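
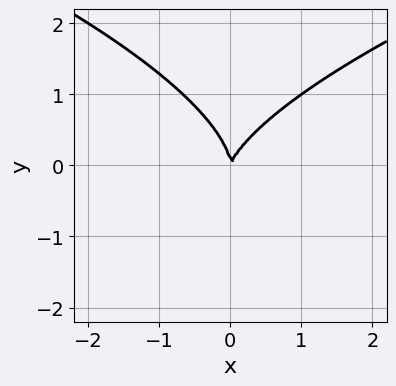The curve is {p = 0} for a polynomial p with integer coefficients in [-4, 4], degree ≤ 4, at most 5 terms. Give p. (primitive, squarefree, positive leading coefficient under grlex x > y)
1. deg p = 3. No degree-2 curve has this shape.
2. Observable constraints: it crosses the y-axis at the gridline y = 0; it meets the x-axis at x = 0 (among the integer gridlines).
3. Solving for integer coefficients yields p as stated.

2*y^3 - 3*x^2 + x*y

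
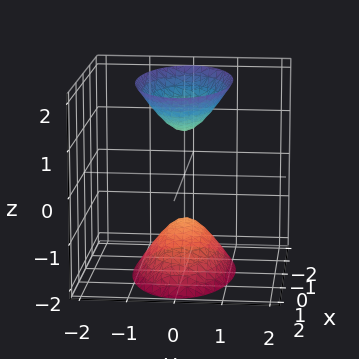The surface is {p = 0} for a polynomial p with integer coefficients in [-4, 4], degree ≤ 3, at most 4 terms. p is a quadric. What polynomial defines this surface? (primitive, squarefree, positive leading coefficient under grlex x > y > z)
x^2 + 3*y^2 - z^2 + 1

The picture has 2 separate pieces.
Degree: two sheets facing apart; a quadric, so deg p = 2.
Symmetries: the x ↦ −x reflection is a symmetry, so x appears only in even powers; the y ↦ −y reflection is a symmetry, so y appears only in even powers; the z ↦ −z reflection is a symmetry, so z appears only in even powers.
Observable constraints: no x-intercept at any integer in the box; among the integer gridlines, it crosses the z-axis at z ∈ {-1, 1}; the surface avoids every integer y-axis point in the box.
Fitting integer coefficients to these (and the overall shape) gives p.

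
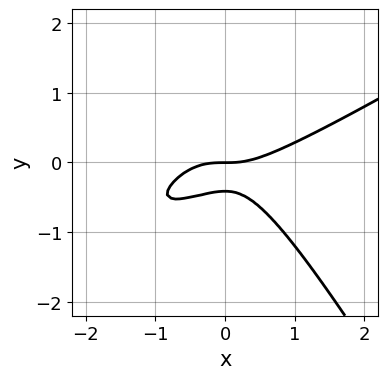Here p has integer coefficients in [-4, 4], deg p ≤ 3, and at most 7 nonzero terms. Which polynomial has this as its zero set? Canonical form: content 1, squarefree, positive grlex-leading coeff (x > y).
x^3 - 2*x^2*y + y^3 - 2*y^2 - y

First, deg p = 3. No degree-2 curve has this shape.
Next, checking where it meets the axes: it meets the y-axis at y = 0 (among the integer gridlines); it meets the x-axis at x = 0 (among the integer gridlines).
Finally, the integer polynomial consistent with all of this is the stated p.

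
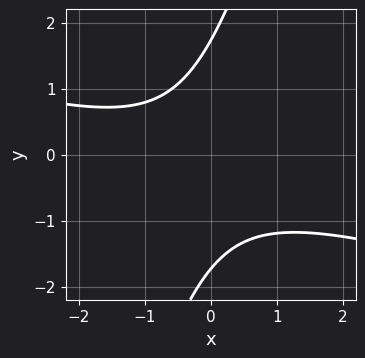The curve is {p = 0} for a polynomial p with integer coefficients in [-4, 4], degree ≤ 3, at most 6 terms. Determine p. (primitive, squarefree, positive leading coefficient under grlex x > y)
x^2 + 3*x*y - y^2 + x + 3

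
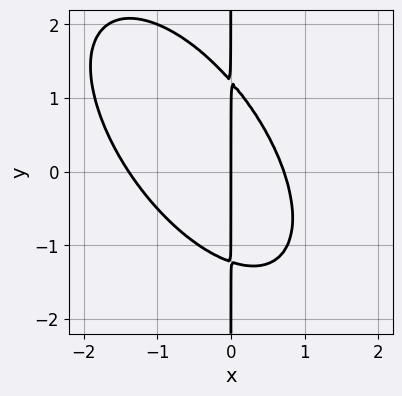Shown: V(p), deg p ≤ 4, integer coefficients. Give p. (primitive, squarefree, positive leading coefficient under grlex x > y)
3*x^3 + 3*x^2*y + 2*x*y^2 + 2*x^2 - 3*x

First, degree: a generic line meets the curve in up to 3 points, so deg p = 3.
Then, checking where it meets the axes: every point of the y-axis in the box is on the curve; it meets the x-axis at x = 0 (among the integer gridlines).
Finally, fitting integer coefficients to these (and the overall shape) gives p.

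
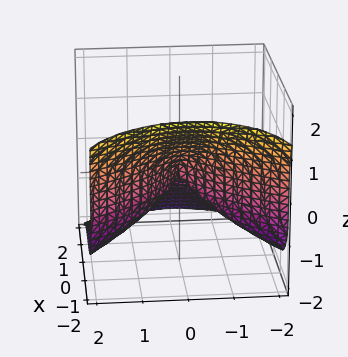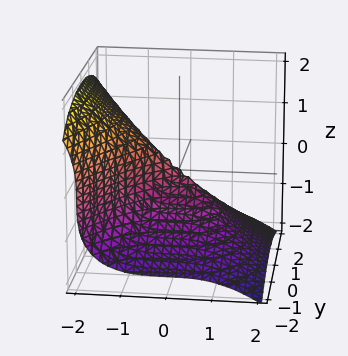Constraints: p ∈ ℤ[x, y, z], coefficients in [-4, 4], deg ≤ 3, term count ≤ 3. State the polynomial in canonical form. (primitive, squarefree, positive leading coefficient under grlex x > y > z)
(a) Degree: a generic line meets the surface in up to 3 points, so deg p = 3.
(b) From the visible intercepts: it crosses the y-axis at the gridline y = 0; it crosses the x-axis at the gridline x = 0; it meets the z-axis at z = 0 (among the integer gridlines).
(c) Matching integer coefficients to the picture gives p.

2*x^3 + 3*z^3 + 3*y^2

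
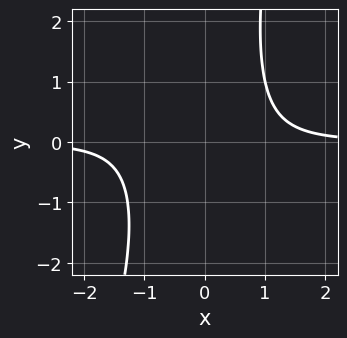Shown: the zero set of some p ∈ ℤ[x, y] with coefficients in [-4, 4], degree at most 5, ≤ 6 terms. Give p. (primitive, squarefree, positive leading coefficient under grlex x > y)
First, deg p = 4. No degree-3 curve has this shape.
Next, checking where it meets the axes: the curve avoids every integer x-axis point in the box; it misses every integer gridline on the y-axis.
Finally, solving for integer coefficients yields p as stated.

3*x^3*y - x^2*y^2 + x^2*y - 3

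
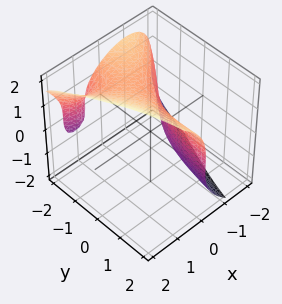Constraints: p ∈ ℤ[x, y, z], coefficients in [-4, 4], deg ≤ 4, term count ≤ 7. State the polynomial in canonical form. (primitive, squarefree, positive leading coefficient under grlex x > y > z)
First, the degree is 3 — the shape is more complex than any degree-2 surface.
Next, observable constraints: the surface avoids every integer y-axis point in the box.
Finally, putting this together gives p.

x^3 - z^3 + 3*x*y + 3*x + 2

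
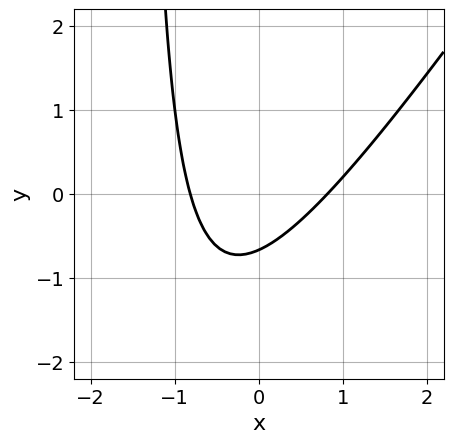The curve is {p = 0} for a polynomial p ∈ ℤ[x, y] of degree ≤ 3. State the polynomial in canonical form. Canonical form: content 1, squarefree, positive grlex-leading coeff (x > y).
1. Degree: no degree-1 curve has this shape, so deg p = 2.
2. The integer polynomial consistent with all of this is the stated p.

3*x^2 - 2*x*y - 3*y - 2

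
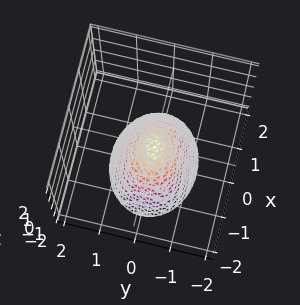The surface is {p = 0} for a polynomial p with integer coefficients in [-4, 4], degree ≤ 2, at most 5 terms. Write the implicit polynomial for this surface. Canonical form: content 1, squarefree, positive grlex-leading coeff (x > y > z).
(a) The degree is 2 — a paraboloid; a quadric.
(b) Symmetries: mirror symmetry y ↦ −y ⇒ only even powers of y; it's symmetric under x → −x, forcing even powers of x.
(c) From the axis intercepts and sections: it crosses the y-axis at the gridline y = 0; it meets the z-axis at z = 0 (among the integer gridlines); one x-axis crossing is at x = 0.
(d) Matching integer coefficients to the picture gives p.

2*x^2 + 3*y^2 + 2*z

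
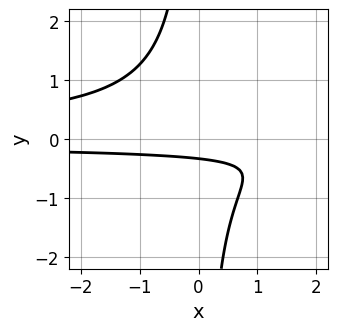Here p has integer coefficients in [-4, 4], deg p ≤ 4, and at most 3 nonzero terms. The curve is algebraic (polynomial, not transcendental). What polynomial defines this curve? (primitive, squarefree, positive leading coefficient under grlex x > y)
(a) Degree: no degree-2 curve has this shape, so deg p = 3.
(b) From the visible intercepts: it misses every integer gridline on the x-axis.
(c) Assembling these constraints gives the stated polynomial.

3*x*y^2 + 3*y + 1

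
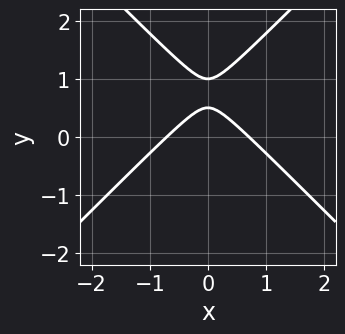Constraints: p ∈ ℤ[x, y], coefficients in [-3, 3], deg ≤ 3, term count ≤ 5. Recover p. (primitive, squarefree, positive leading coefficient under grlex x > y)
2*x^2 - 2*y^2 + 3*y - 1

1. deg p = 2. No degree-1 curve has this shape.
2. Symmetries: it's symmetric under x → −x, forcing even powers of x.
3. Observable constraints: one y-axis crossing is at y = 1.
4. Together with the visible shape, these determine p as stated.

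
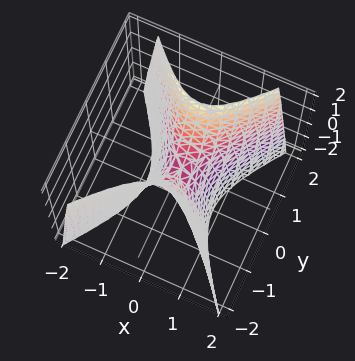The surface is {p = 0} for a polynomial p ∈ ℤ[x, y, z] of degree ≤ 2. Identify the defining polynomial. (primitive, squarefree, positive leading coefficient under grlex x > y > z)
First, deg p = 2. A saddle surface; a quadric.
Next, symmetries: the x ↦ −x reflection is a symmetry, so x appears only in even powers; mirror symmetry y ↦ −y ⇒ only even powers of y.
Next, observable constraints: it crosses the x-axis at the gridline x = 0; one y-axis crossing is at y = 0.
Finally, solving for integer coefficients yields p as stated.

3*x^2 - 2*y^2 + z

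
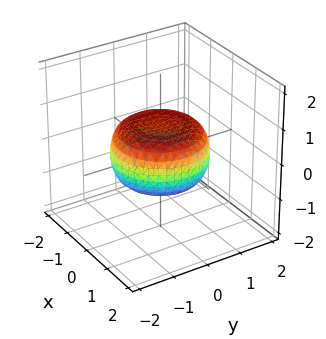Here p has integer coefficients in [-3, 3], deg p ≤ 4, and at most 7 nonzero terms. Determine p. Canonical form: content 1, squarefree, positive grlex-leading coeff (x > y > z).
1. The degree is 4 — no degree-3 surface has this shape.
2. Symmetry: the surface is invariant under rotation about z: p = q(x² + y², z).
3. Checking where it meets the axes: a circular section at z = 0 has radius between 1 and 2.
4. Assembling these constraints gives the stated polynomial.

x^4 + 2*x^2*y^2 + y^4 - x^2 - y^2 + 2*z^2 - 1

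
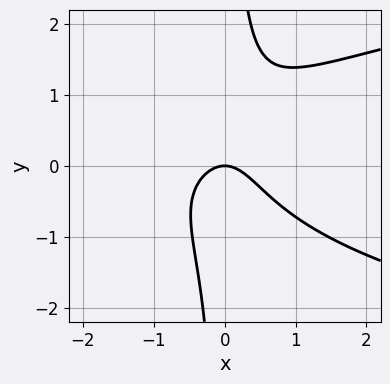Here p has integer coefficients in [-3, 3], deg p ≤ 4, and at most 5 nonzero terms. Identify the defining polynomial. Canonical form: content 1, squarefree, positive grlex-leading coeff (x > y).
3*x*y^2 - 3*x^2 - 2*y

deg p = 3. A generic line meets the curve in up to 3 points.
Checking where it meets the axes: it meets the x-axis at x = 0 (among the integer gridlines); it crosses the y-axis at the gridline y = 0.
Assembling these constraints gives the stated polynomial.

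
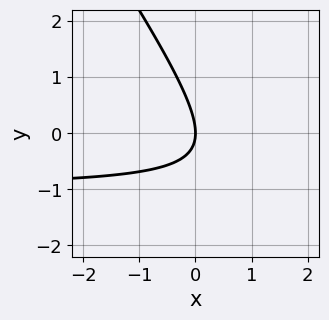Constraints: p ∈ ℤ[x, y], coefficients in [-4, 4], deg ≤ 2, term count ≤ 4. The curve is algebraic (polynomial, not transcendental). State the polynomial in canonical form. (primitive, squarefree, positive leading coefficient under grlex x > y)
3*x*y + 2*y^2 + 3*x

First, the degree is 2 — the shape is more complex than any degree-1 curve.
Then, reading off the gridlines: it meets the x-axis at x = 0 (among the integer gridlines); it meets the y-axis at y = 0 (among the integer gridlines).
Finally, matching integer coefficients to the picture gives p.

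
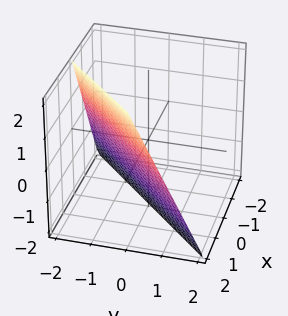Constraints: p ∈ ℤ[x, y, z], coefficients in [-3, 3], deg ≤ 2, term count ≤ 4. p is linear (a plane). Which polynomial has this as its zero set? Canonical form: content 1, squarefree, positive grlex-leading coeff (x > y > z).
2*x - 2*y - z - 2

1. deg p = 1. The surface is flat (a plane).
2. Against the integer gridlines: it meets the y-axis at y = -1 (among the integer gridlines); it meets the x-axis at x = 1 (among the integer gridlines); one z-axis crossing is at z = -2.
3. Together with the visible shape, these determine p as stated.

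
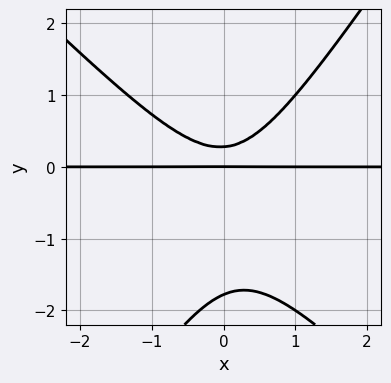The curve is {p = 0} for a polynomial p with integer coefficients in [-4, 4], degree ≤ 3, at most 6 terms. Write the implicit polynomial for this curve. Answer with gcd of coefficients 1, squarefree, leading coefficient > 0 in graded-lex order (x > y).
3*x^2*y + x*y^2 - 2*y^3 - 3*y^2 + y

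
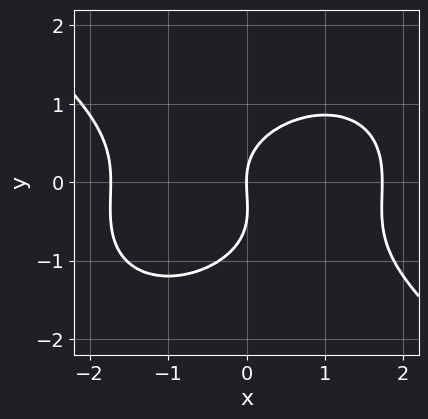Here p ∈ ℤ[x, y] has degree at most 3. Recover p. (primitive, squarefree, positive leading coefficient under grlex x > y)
First, deg p = 3. The shape is more complex than any degree-2 curve.
Then, against the integer gridlines: one y-axis crossing is at y = 0; it crosses the x-axis at the gridline x = 0.
Finally, solving for integer coefficients yields p as stated.

x^3 + 2*y^3 + y^2 - 3*x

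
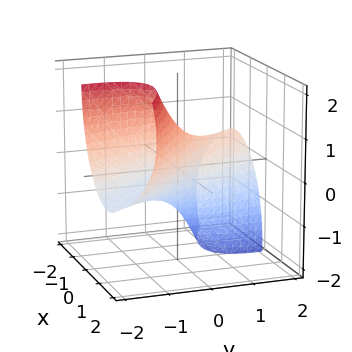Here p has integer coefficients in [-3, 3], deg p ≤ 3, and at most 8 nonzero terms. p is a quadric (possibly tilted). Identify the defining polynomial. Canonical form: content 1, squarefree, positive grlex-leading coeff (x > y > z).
2*x^2 + 3*x*y + y^2 + 2*y*z + z^2 - 1

The degree is 2 — a generic line meets the surface in up to 2 points.
From the visible intercepts: among the integer gridlines, it crosses the z-axis at z ∈ {-1, 1}; among the integer gridlines, it crosses the y-axis at y ∈ {-1, 1}.
The integer polynomial consistent with all of this is the stated p.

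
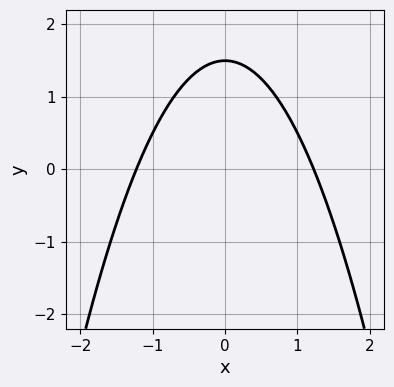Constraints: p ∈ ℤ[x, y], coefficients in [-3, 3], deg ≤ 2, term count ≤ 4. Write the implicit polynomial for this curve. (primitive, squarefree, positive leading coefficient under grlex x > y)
(a) Degree: a generic line meets the curve in up to 2 points, so deg p = 2.
(b) Symmetries: it's symmetric under x → −x, forcing even powers of x.
(c) The integer polynomial consistent with all of this is the stated p.

2*x^2 + 2*y - 3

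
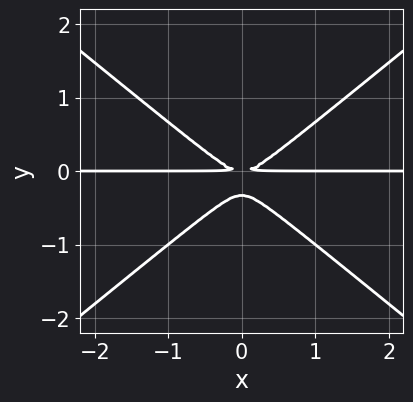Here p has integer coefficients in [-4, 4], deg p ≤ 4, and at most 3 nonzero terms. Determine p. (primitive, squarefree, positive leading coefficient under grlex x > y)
First, deg p = 3. No degree-2 curve has this shape.
Then, symmetries: it's symmetric under x → −x, forcing even powers of x.
Then, reading off the gridlines: the visible x-axis segment lies entirely on the curve.
Finally, putting this together gives p.

2*x^2*y - 3*y^3 - y^2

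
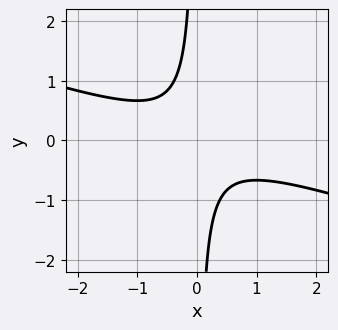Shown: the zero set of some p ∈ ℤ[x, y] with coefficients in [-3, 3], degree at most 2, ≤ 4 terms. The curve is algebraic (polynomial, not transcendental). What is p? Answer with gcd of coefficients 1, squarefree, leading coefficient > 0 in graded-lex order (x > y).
(a) Degree: a generic line meets the curve in up to 2 points, so deg p = 2.
(b) Checking where it meets the axes: no x-intercept at any integer in the box; the curve avoids every integer y-axis point in the box.
(c) Solving for integer coefficients yields p as stated.

x^2 + 3*x*y + 1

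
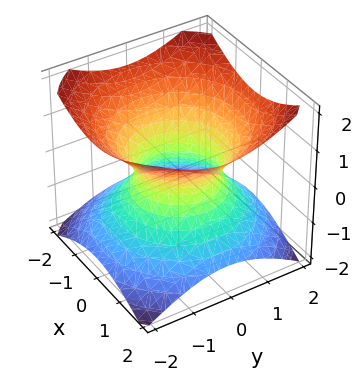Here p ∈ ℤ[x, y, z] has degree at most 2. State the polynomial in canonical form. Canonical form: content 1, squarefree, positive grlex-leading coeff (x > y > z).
1. Degree: one connected sheet with a waist; a quadric, so deg p = 2.
2. Symmetries: mirror symmetry z ↦ −z ⇒ only even powers of z; the surface is invariant under rotation about z: p = q(x² + y², z).
3. Reading off the gridlines: the y-axis gridline crossings are at y ∈ {-1, 1}; no z-intercept at any integer in the box; a circular section at z = -1 has radius between 1 and 2.
4. Putting this together gives p. Check: (-1, 0, 0) on the x-axis lies on the surface, and p(-1, 0, 0) = 0. ✓

2*x^2 + 2*y^2 - 3*z^2 - 2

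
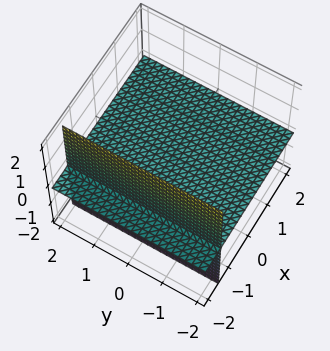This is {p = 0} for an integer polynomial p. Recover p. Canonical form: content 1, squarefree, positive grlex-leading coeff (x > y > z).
2*x*z + 3*z

(a) I count 2 distinct pieces. Treating them together as one polynomial.
(b) Degree: no degree-1 surface has this shape, so deg p = 2.
(c) Against the integer gridlines: the visible y-axis segment lies entirely on the surface; it crosses the z-axis at the gridline z = 0.
(d) Putting this together gives p. Check: (-1, 0, 0) on the x-axis lies on the surface, and p(-1, 0, 0) = 0. ✓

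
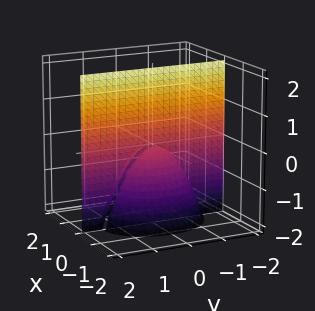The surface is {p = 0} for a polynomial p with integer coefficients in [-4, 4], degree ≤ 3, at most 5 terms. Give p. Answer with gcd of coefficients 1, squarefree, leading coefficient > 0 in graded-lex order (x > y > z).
1. The picture has 2 separate pieces.
2. deg p = 3.
3. From the visible intercepts: every point of the z-axis in the box is on the surface; it meets the x-axis at x = 0 (among the integer gridlines); every point of the y-axis in the box is on the surface.
4. Matching integer coefficients to the picture gives p.

3*x^3 + 2*x*y^2 + 2*x*z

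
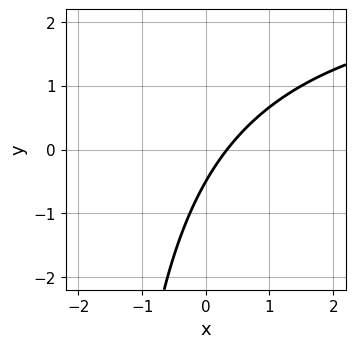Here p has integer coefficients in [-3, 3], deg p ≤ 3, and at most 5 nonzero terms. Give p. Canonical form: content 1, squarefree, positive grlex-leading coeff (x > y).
deg p = 2. The shape is more complex than any degree-1 curve.
The integer polynomial consistent with all of this is the stated p.

x*y - 3*x + 2*y + 1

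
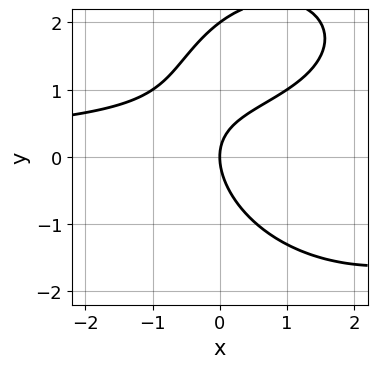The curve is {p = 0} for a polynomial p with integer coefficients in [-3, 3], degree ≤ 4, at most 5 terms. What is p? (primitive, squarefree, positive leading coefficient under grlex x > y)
First, the degree is 3 — no degree-2 curve has this shape.
Then, from the visible intercepts: one x-axis crossing is at x = 0; among the integer gridlines, it crosses the y-axis at y ∈ {0, 2}.
Finally, together with the visible shape, these determine p as stated.

x^2*y + y^3 - 3*x*y - 2*y^2 + 3*x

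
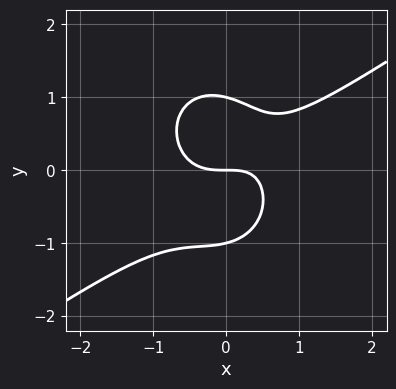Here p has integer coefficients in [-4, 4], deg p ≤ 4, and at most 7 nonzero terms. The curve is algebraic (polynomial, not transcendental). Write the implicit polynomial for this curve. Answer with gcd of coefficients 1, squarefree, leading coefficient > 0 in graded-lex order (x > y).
(a) deg p = 3. A generic line meets the curve in up to 3 points.
(b) From the axis intercepts and sections: the y-axis gridline crossings are at y ∈ {-1, 0, 1}; it meets the x-axis at x = 0 (among the integer gridlines).
(c) The integer polynomial consistent with all of this is the stated p.

2*x^3 - 2*x^2*y - 2*y^3 - x*y + 2*y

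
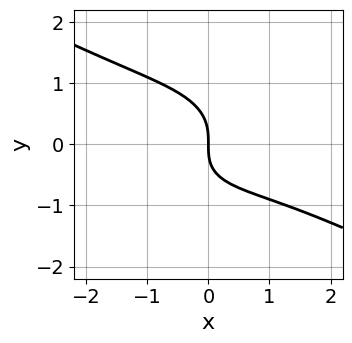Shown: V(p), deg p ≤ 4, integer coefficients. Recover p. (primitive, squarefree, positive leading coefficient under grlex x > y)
x^3 + x^2*y + 3*y^3 + x*y + 3*x

First, the degree is 3 — no degree-2 curve has this shape.
Then, from the visible intercepts: it meets the x-axis at x = 0 (among the integer gridlines); one y-axis crossing is at y = 0.
Finally, the integer polynomial consistent with all of this is the stated p.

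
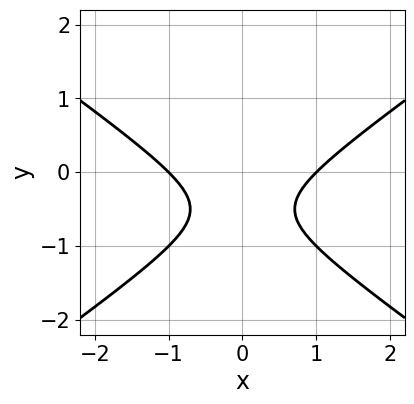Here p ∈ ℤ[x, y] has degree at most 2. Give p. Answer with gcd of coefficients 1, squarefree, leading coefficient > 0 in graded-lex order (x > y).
(a) Degree: no degree-1 curve has this shape, so deg p = 2.
(b) Symmetries: the x ↦ −x reflection is a symmetry, so x appears only in even powers.
(c) Against the integer gridlines: the x-axis gridline crossings are at x ∈ {-1, 1}; it misses every integer gridline on the y-axis.
(d) Matching integer coefficients to the picture gives p.

x^2 - 2*y^2 - 2*y - 1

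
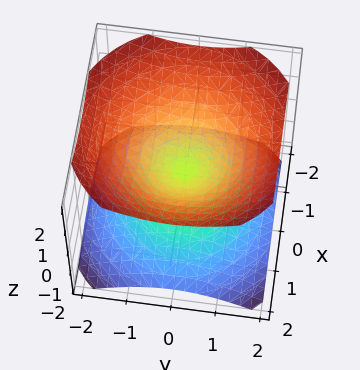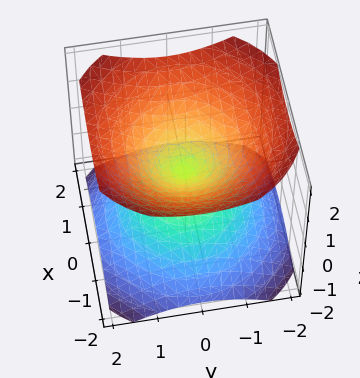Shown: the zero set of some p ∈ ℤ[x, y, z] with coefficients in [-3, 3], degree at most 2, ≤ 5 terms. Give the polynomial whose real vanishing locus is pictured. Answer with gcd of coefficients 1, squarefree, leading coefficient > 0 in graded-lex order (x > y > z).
2*x^2 + 2*y^2 - 3*z^2

(a) There are 2 components. Treating them together as one polynomial.
(b) Degree: a double cone through the origin; a quadric, so deg p = 2.
(c) Symmetries: the z ↦ −z reflection is a symmetry, so z appears only in even powers; the surface is invariant under rotation about z: p = q(x² + y², z).
(d) From the visible intercepts: it meets the x-axis at x = 0 (among the integer gridlines); a circular section at z = 1 has radius between 1 and 2; it crosses the z-axis at the gridline z = 0; it meets the y-axis at y = 0 (among the integer gridlines).
(e) Putting this together gives p.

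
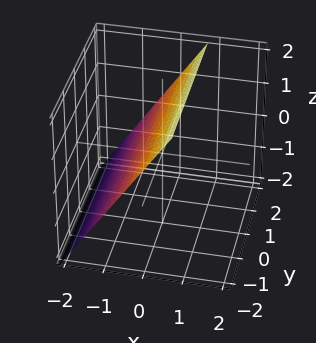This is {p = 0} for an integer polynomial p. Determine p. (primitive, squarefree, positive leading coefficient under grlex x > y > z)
3*x - 2*z + 2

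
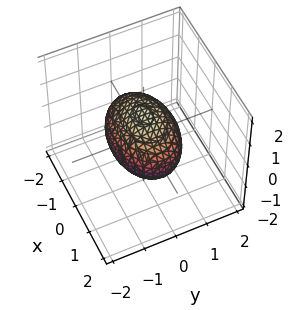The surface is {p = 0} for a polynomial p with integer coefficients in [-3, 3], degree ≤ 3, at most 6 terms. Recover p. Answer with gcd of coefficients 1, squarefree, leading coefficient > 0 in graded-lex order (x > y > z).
(a) The degree is 2 — a closed, bounded, convex surface; a quadric.
(b) Symmetries: it's symmetric under x → −x, forcing even powers of x; the z ↦ −z reflection is a symmetry, so z appears only in even powers; it's symmetric under y → −y, forcing even powers of y.
(c) Against the integer gridlines: the y-axis gridline crossings are at y ∈ {-1, 1}; among the integer gridlines, it crosses the z-axis at z ∈ {-1, 1}.
(d) Putting this together gives p.

x^2 + 2*y^2 + 2*z^2 - 2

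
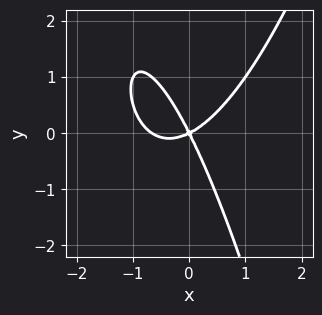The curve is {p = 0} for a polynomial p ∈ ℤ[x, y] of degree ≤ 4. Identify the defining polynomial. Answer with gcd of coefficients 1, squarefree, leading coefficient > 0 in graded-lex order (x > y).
1. deg p = 3.
2. Checking where it meets the axes: it crosses the x-axis at the gridline x = 0; it crosses the y-axis at the gridline y = 0.
3. Matching integer coefficients to the picture gives p.

3*x^3 + 2*x^2 - 3*x*y - 2*y^2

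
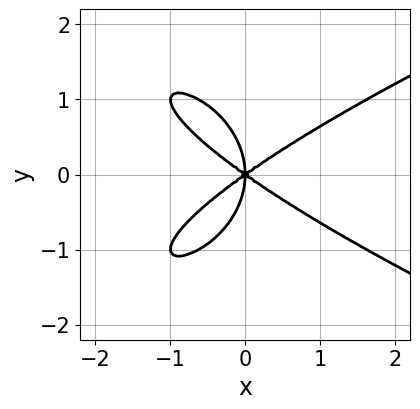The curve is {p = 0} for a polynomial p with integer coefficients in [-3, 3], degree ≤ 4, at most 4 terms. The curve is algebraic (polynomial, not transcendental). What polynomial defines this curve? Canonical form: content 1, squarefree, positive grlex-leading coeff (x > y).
y^4 - x^3 + 2*x*y^2

First, degree: a generic line meets the curve in up to 4 points, so deg p = 4.
Next, symmetries: it's symmetric under y → −y, forcing even powers of y.
Then, from the visible intercepts: it meets the y-axis at y = 0 (among the integer gridlines); one x-axis crossing is at x = 0.
Finally, solving for integer coefficients yields p as stated.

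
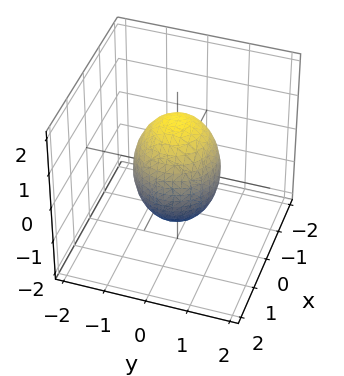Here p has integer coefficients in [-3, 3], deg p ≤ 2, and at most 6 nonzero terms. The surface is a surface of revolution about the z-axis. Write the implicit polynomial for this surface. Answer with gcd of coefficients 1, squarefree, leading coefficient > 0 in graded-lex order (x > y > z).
Degree: no degree-1 surface has this shape, so deg p = 2.
Symmetries: rotational symmetry about the z-axis ⇒ p depends on x, y only through x² + y².
From the visible intercepts: the y-axis gridline crossings are at y ∈ {-1, 1}; a circular section at z = 1 has radius between 0 and 1.
Together with the visible shape, these determine p as stated. Check: (1, 0, 0) on the x-axis lies on the surface, and p(1, 0, 0) = 0. ✓

2*x^2 + 2*y^2 + z^2 - 2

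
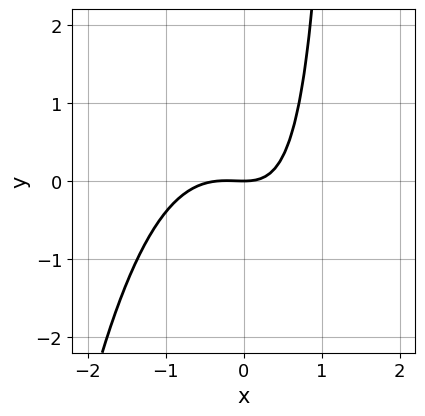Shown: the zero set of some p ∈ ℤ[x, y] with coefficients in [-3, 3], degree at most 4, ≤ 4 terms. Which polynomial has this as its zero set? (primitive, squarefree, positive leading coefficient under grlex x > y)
(a) deg p = 3. A generic line meets the curve in up to 3 points.
(b) Reading off the gridlines: it crosses the x-axis at the gridline x = 0; it crosses the y-axis at the gridline y = 0.
(c) Assembling these constraints gives the stated polynomial.

3*x^3 + x^2 + 2*x*y - 3*y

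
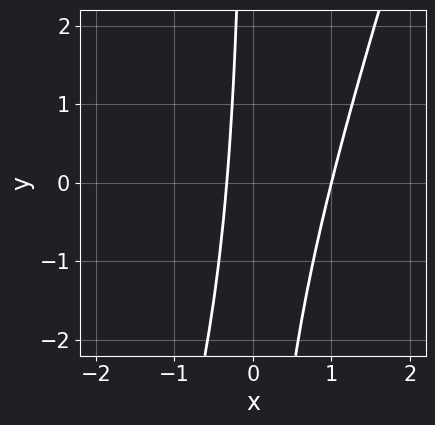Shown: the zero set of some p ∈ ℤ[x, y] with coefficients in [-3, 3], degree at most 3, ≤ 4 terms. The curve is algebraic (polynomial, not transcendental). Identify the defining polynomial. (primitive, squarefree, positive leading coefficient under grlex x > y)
(a) Degree: no degree-1 curve has this shape, so deg p = 2.
(b) Reading off the gridlines: it misses every integer gridline on the y-axis; one x-axis crossing is at x = 1.
(c) These observations pin down the coefficients.

3*x^2 - x*y - 2*x - 1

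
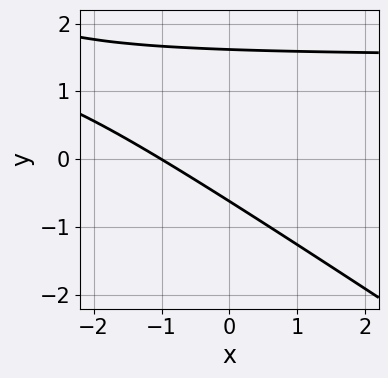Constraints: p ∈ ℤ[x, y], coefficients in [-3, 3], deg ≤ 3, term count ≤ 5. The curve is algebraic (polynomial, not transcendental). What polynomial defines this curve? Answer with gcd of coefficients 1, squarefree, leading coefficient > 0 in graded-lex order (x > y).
2*x*y + 3*y^2 - 3*x - 3*y - 3

1. Degree: the shape is more complex than any degree-1 curve, so deg p = 2.
2. Against the integer gridlines: it meets the x-axis at x = -1 (among the integer gridlines).
3. Solving for integer coefficients yields p as stated.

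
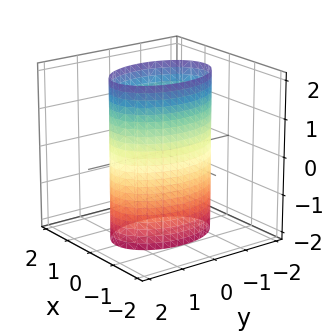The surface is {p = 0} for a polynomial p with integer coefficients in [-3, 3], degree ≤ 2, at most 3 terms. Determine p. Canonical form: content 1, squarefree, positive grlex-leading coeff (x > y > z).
2*x^2 + y^2 - 2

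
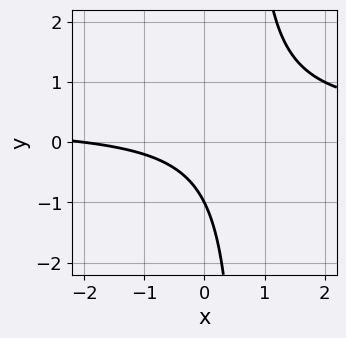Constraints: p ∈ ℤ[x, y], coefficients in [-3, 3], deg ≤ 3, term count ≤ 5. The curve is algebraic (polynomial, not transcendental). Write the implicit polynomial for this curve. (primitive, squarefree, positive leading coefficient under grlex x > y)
3*x*y - x - 2*y - 2

deg p = 2. The shape is more complex than any degree-1 curve.
Reading off the gridlines: it meets the x-axis at x = -2 (among the integer gridlines); it meets the y-axis at y = -1 (among the integer gridlines).
Fitting integer coefficients to these (and the overall shape) gives p.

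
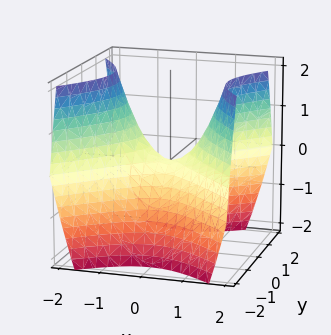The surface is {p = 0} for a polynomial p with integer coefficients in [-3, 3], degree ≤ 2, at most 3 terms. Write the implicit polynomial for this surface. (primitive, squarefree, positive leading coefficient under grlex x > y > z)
x^2 - y^2 - z

(a) The degree is 2 — a saddle surface; a quadric.
(b) Symmetries: the x ↦ −x reflection is a symmetry, so x appears only in even powers; the y ↦ −y reflection is a symmetry, so y appears only in even powers.
(c) From the axis intercepts and sections: it meets the x-axis at x = 0 (among the integer gridlines); one z-axis crossing is at z = 0; it meets the y-axis at y = 0 (among the integer gridlines).
(d) The integer polynomial consistent with all of this is the stated p.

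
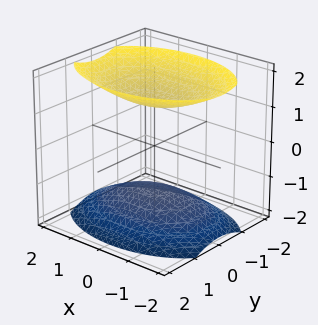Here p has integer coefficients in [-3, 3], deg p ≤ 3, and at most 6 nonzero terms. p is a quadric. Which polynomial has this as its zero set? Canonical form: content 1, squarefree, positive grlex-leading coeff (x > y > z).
First, I count 2 distinct pieces.
Then, deg p = 2.
Next, symmetries: it's symmetric under x → −x, forcing even powers of x; mirror symmetry z ↦ −z ⇒ only even powers of z; mirror symmetry y ↦ −y ⇒ only even powers of y.
Then, observable constraints: it misses every integer gridline on the y-axis; the surface avoids every integer x-axis point in the box.
Finally, fitting integer coefficients to these (and the overall shape) gives p.

x^2 + 2*y^2 - 2*z^2 + 3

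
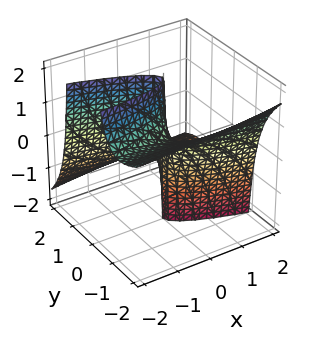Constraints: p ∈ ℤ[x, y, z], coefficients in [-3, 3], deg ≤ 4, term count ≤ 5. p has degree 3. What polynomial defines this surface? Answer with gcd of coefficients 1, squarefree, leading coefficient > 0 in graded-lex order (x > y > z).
1. Degree: no degree-2 surface has this shape, so deg p = 3.
2. Against the integer gridlines: every point of the z-axis in the box is on the surface; it crosses the x-axis at the gridline x = 0; it crosses the y-axis at the gridline y = 0.
3. The integer polynomial consistent with all of this is the stated p.

x*y*z + 2*y^3 + 3*y^2*z + 2*x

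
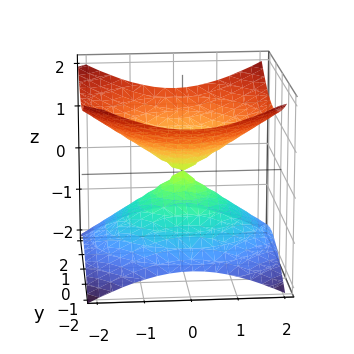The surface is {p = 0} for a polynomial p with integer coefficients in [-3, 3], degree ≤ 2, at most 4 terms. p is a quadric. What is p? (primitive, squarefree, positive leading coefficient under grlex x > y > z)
x^2 + y^2 - 2*z^2

The degree is 2 — a double cone through the origin; a quadric.
Symmetries: mirror symmetry z ↦ −z ⇒ only even powers of z; the surface is invariant under rotation about z: p = q(x² + y², z).
Reading off the gridlines: it meets the y-axis at y = 0 (among the integer gridlines); a circular section at z = 1 has radius between 1 and 2.
These observations pin down the coefficients.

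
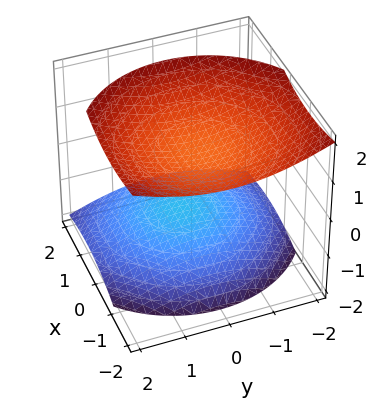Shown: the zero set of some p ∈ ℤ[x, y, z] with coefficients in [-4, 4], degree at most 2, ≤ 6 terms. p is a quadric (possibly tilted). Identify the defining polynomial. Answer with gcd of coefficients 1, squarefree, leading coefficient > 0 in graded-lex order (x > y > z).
First, there are 2 components.
Then, deg p = 2.
Then, observable constraints: the surface avoids every integer x-axis point in the box; the surface avoids every integer y-axis point in the box.
Finally, assembling these constraints gives the stated polynomial.

x^2 + x*z + y^2 - 2*z^2 + 3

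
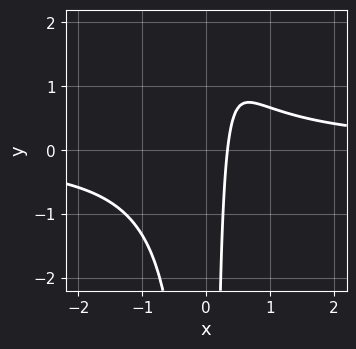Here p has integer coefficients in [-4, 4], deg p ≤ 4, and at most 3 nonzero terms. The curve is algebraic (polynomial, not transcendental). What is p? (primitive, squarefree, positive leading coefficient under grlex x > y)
3*x^2*y - 3*x + 1

(a) deg p = 3. The shape is more complex than any degree-2 curve.
(b) Against the integer gridlines: it misses every integer gridline on the y-axis.
(c) Matching integer coefficients to the picture gives p.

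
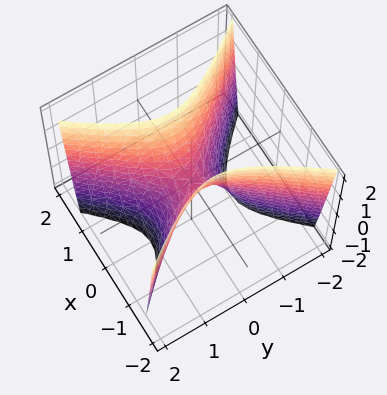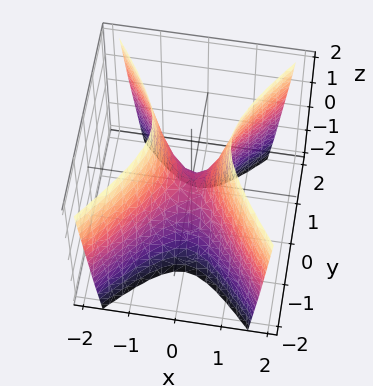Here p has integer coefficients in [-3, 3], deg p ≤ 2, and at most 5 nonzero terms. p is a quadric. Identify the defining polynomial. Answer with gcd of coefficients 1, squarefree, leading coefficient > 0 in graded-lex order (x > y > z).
The degree is 2 — a saddle surface; a quadric.
Symmetries: mirror symmetry x ↦ −x ⇒ only even powers of x; mirror symmetry y ↦ −y ⇒ only even powers of y.
From the visible intercepts: one z-axis crossing is at z = 0; it meets the y-axis at y = 0 (among the integer gridlines); it meets the x-axis at x = 0 (among the integer gridlines).
Matching integer coefficients to the picture gives p.

3*x^2 - 2*y^2 - z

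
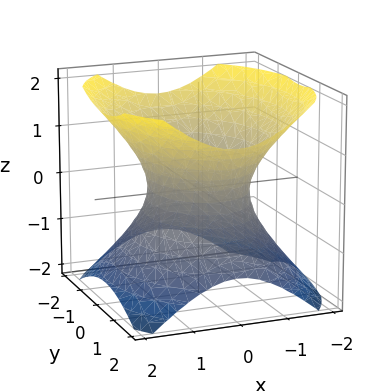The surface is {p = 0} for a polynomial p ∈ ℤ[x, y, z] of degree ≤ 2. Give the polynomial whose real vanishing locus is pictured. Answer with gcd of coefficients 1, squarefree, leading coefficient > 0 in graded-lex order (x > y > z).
3*x^2 + 2*y^2 - 3*z^2 - 3

Degree: an hourglass — one-sheet hyperboloid; a quadric, so deg p = 2.
Symmetries: it's symmetric under x → −x, forcing even powers of x; the z ↦ −z reflection is a symmetry, so z appears only in even powers; mirror symmetry y ↦ −y ⇒ only even powers of y.
Checking where it meets the axes: no z-intercept at any integer in the box; the x-axis gridline crossings are at x ∈ {-1, 1}.
Solving for integer coefficients yields p as stated.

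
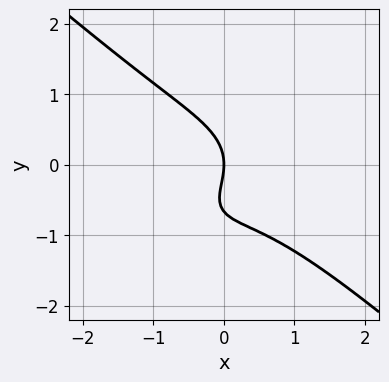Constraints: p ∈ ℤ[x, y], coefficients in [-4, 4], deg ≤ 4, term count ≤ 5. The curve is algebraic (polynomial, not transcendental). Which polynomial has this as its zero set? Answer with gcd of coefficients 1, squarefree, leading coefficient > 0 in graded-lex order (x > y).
2*x^3 + 3*y^3 + 2*x*y + 2*y^2 + 3*x

(a) Degree: the shape is more complex than any degree-2 curve, so deg p = 3.
(b) Observable constraints: it crosses the y-axis at the gridline y = 0; one x-axis crossing is at x = 0.
(c) Solving for integer coefficients yields p as stated.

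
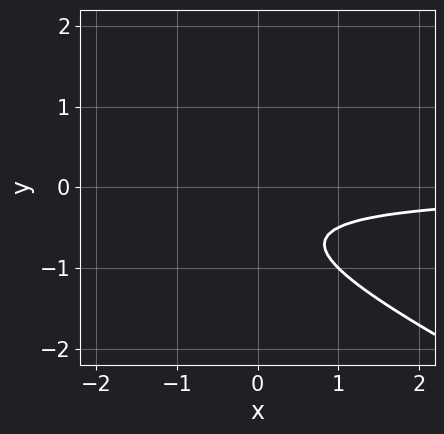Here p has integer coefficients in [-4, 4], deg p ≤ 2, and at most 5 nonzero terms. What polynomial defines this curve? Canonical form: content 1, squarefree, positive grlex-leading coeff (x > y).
x*y + 2*y^2 + 2*y + 1

First, deg p = 2. The shape is more complex than any degree-1 curve.
Then, against the integer gridlines: no x-intercept at any integer in the box; it misses every integer gridline on the y-axis.
Finally, matching integer coefficients to the picture gives p.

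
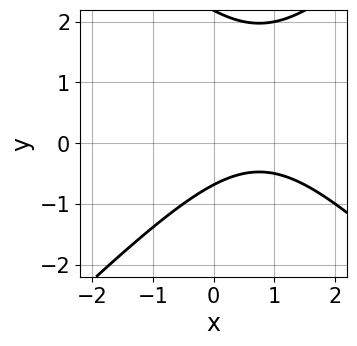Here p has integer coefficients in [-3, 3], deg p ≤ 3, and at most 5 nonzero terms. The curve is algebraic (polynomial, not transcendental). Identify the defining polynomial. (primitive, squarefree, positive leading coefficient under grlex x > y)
2*x^2 - 2*y^2 - 3*x + 3*y + 3

1. Degree: no degree-1 curve has this shape, so deg p = 2.
2. Against the integer gridlines: the curve avoids every integer x-axis point in the box.
3. Together with the visible shape, these determine p as stated.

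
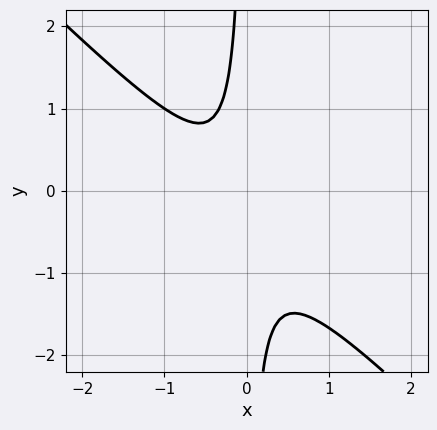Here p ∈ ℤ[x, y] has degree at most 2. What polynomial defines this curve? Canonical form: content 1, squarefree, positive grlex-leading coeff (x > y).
First, degree: the shape is more complex than any degree-1 curve, so deg p = 2.
Then, observable constraints: no y-intercept at any integer in the box; the curve avoids every integer x-axis point in the box.
Finally, together with the visible shape, these determine p as stated.

3*x^2 + 3*x*y + x + 1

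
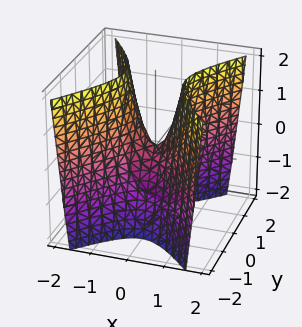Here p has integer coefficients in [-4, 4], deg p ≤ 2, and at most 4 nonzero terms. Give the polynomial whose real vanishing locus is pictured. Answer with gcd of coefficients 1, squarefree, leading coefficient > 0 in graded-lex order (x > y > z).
1. Degree: a saddle surface; a quadric, so deg p = 2.
2. Symmetries: mirror symmetry x ↦ −x ⇒ only even powers of x; the y ↦ −y reflection is a symmetry, so y appears only in even powers.
3. Reading off the gridlines: it meets the z-axis at z = 0 (among the integer gridlines); it meets the y-axis at y = 0 (among the integer gridlines); it meets the x-axis at x = 0 (among the integer gridlines).
4. Assembling these constraints gives the stated polynomial.

3*x^2 - 2*y^2 - z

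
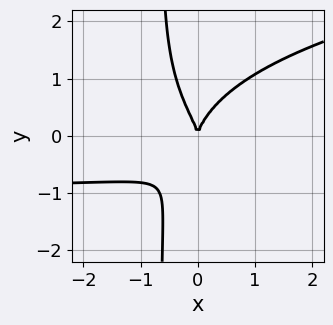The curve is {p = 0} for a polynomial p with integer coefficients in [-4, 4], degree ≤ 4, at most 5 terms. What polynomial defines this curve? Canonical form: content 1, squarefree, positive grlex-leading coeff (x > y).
3*x*y^3 - 3*x^2*y + 2*y^3 - 3*x^2

First, degree: no degree-3 curve has this shape, so deg p = 4.
Then, checking where it meets the axes: it meets the x-axis at x = 0 (among the integer gridlines); it meets the y-axis at y = 0 (among the integer gridlines).
Finally, matching integer coefficients to the picture gives p.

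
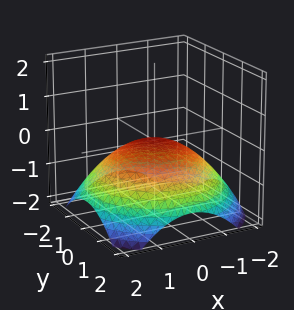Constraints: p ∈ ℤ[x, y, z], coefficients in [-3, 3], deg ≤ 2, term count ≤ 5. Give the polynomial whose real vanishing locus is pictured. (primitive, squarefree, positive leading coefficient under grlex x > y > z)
x^2 + y^2 + 3*z

(a) Degree: a paraboloid; a quadric, so deg p = 2.
(b) Symmetries: every cross-section ⟂ z is a circle, so x, y appear only via x² + y².
(c) From the axis intercepts and sections: it crosses the z-axis at the gridline z = 0; a circular section at z = -1 has radius between 1 and 2; one y-axis crossing is at y = 0.
(d) These observations pin down the coefficients.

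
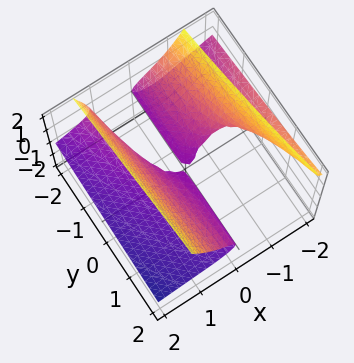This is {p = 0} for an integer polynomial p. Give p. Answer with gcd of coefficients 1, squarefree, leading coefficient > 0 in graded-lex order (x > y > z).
I count 2 distinct pieces. Treating them together as one polynomial.
The degree is 3 — a generic line meets the surface in up to 3 points.
Checking where it meets the axes: it crosses the x-axis at the gridline x = 0; every point of the y-axis in the box is on the surface; one z-axis crossing is at z = 0.
Together with the visible shape, these determine p as stated.

x^3 + 3*x^2*z + x*y - 3*z^2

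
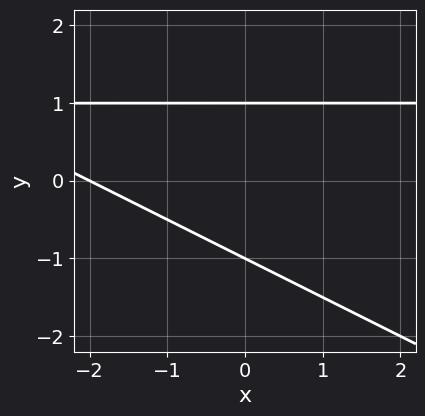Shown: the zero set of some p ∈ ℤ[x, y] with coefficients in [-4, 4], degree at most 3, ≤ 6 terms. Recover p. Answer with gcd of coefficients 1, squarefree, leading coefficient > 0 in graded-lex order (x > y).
First, the degree is 2 — the shape is more complex than any degree-1 curve.
Then, observable constraints: among the integer gridlines, it crosses the y-axis at y ∈ {-1, 1}; one x-axis crossing is at x = -2.
Finally, assembling these constraints gives the stated polynomial.

x*y + 2*y^2 - x - 2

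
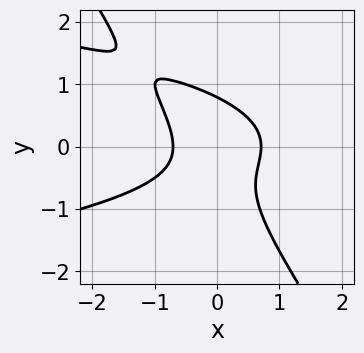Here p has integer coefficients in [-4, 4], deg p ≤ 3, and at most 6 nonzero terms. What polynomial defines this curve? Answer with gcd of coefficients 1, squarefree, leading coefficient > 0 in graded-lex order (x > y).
1. The degree is 3 — a generic line meets the curve in up to 3 points.
2. Putting this together gives p.

3*x*y^2 + 2*y^3 + 2*x^2 - 1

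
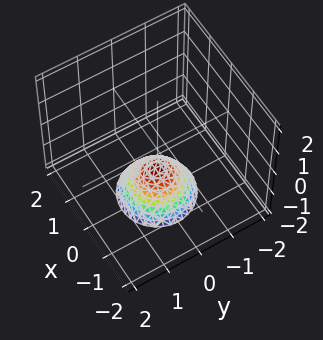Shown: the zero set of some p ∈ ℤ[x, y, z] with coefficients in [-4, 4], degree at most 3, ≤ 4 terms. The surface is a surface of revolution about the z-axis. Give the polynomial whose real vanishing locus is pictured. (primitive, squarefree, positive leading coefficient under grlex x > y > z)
x^2 + y^2 + z + 1

First, the degree is 2 — the shape is more complex than any degree-1 surface.
Then, symmetries: every cross-section ⟂ z is a circle, so x, y appear only via x² + y².
Next, from the axis intercepts and sections: the surface avoids every integer y-axis point in the box; a circular section at z = -2 has radius exactly 1; no x-intercept at any integer in the box; it meets the z-axis at z = -1 (among the integer gridlines).
Finally, putting this together gives p.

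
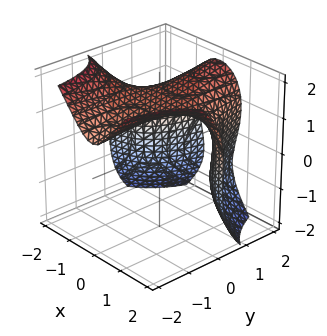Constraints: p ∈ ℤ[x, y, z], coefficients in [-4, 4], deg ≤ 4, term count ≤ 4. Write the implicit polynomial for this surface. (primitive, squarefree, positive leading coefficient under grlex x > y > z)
(a) deg p = 3. No degree-2 surface has this shape.
(b) From the axis intercepts and sections: no y-intercept at any integer in the box; it misses every integer gridline on the x-axis.
(c) Assembling these constraints gives the stated polynomial.

3*x^2*y + z^3 - y*z - 3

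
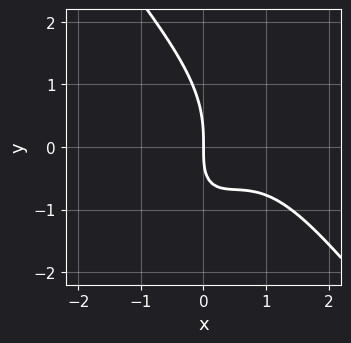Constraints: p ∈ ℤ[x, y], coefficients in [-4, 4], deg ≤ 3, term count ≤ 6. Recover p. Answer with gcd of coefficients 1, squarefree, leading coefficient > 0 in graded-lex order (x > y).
2*x^3 + y^3 - 3*x^2 + 2*x*y + 3*x

(a) Degree: the shape is more complex than any degree-2 curve, so deg p = 3.
(b) From the visible intercepts: one x-axis crossing is at x = 0; it meets the y-axis at y = 0 (among the integer gridlines).
(c) Assembling these constraints gives the stated polynomial.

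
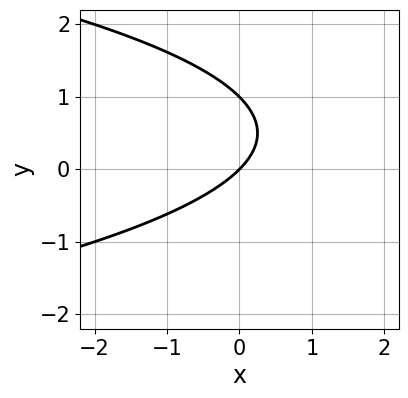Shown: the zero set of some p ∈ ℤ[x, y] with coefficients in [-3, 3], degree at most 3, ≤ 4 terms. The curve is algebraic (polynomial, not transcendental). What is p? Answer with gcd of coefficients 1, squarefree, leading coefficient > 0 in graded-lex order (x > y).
y^2 + x - y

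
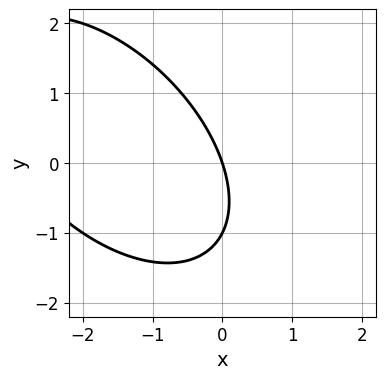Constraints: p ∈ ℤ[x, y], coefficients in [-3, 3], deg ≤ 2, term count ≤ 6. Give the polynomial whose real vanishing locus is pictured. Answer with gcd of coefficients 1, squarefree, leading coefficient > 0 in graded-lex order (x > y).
(a) deg p = 2. The shape is more complex than any degree-1 curve.
(b) From the axis intercepts and sections: the y-axis gridline crossings are at y ∈ {-1, 0}; one x-axis crossing is at x = 0.
(c) Assembling these constraints gives the stated polynomial.

x^2 + x*y + y^2 + 3*x + y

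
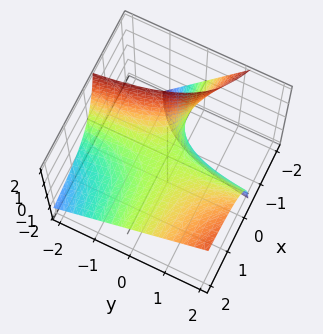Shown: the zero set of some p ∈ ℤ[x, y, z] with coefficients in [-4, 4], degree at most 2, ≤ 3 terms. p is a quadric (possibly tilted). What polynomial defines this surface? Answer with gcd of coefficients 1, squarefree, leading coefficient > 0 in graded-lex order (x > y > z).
x*y - x*z - z

deg p = 2.
Checking where it meets the axes: the visible y-axis segment lies entirely on the surface; one z-axis crossing is at z = 0; the visible x-axis segment lies entirely on the surface.
Solving for integer coefficients yields p as stated.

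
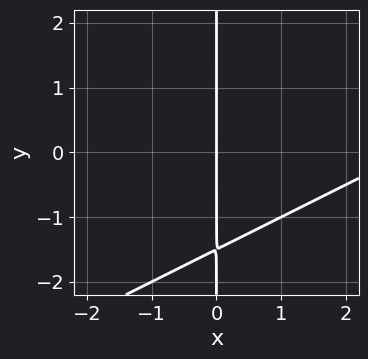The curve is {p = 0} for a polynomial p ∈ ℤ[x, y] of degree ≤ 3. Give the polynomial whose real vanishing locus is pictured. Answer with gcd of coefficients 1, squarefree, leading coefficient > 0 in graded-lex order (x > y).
x^2 - 2*x*y - 3*x

Degree: a generic line meets the curve in up to 2 points, so deg p = 2.
Observable constraints: the visible y-axis segment lies entirely on the curve; it crosses the x-axis at the gridline x = 0.
Solving for integer coefficients yields p as stated.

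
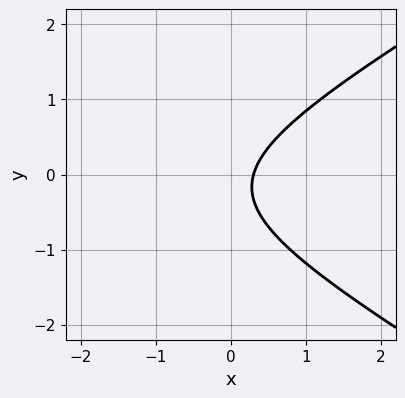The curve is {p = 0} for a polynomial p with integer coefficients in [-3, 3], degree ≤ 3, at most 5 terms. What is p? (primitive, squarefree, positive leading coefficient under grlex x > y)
x^2 - 3*y^2 + 3*x - y - 1

The degree is 2 — a generic line meets the curve in up to 2 points.
Checking where it meets the axes: it misses every integer gridline on the y-axis.
Solving for integer coefficients yields p as stated.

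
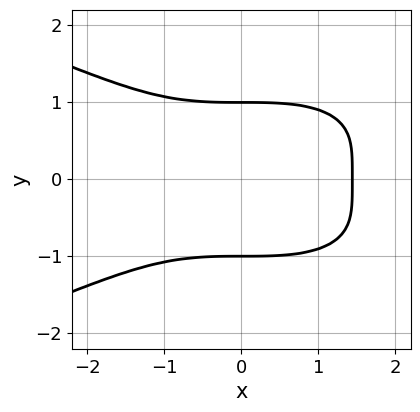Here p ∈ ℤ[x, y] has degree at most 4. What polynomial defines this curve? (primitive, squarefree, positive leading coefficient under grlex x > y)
3*y^4 + x^3 - 3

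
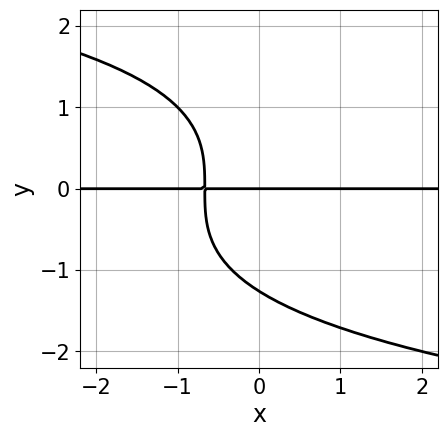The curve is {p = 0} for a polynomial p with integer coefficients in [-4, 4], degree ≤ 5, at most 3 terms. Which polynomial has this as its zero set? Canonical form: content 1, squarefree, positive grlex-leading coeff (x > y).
y^4 + 3*x*y + 2*y

The degree is 4 — the shape is more complex than any degree-3 curve.
Observable constraints: it crosses the y-axis at the gridline y = 0; the visible x-axis segment lies entirely on the curve.
Assembling these constraints gives the stated polynomial.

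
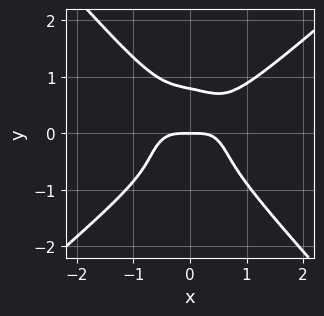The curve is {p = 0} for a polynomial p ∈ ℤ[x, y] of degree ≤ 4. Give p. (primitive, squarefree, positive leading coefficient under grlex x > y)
The degree is 4 — the shape is more complex than any degree-3 curve.
Checking where it meets the axes: it crosses the x-axis at the gridline x = 0; it crosses the y-axis at the gridline y = 0.
Solving for integer coefficients yields p as stated.

2*x^4 - x^3*y - 2*y^4 - x*y^2 + y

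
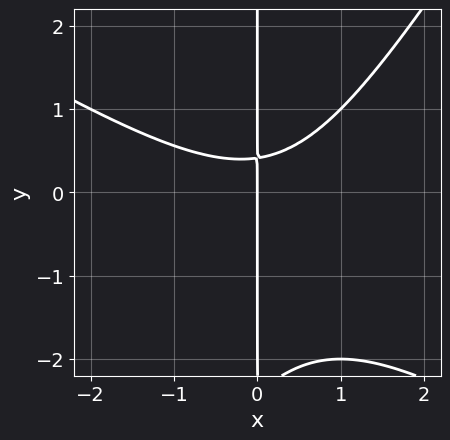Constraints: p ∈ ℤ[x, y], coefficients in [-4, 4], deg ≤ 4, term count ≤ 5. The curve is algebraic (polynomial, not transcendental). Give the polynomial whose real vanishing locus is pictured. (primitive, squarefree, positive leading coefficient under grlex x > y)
x^3 + x^2*y - x*y^2 - 2*x*y + x

(a) Degree: the shape is more complex than any degree-2 curve, so deg p = 3.
(b) From the visible intercepts: the visible y-axis segment lies entirely on the curve; it meets the x-axis at x = 0 (among the integer gridlines).
(c) Fitting integer coefficients to these (and the overall shape) gives p.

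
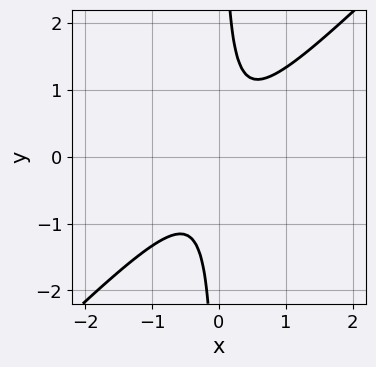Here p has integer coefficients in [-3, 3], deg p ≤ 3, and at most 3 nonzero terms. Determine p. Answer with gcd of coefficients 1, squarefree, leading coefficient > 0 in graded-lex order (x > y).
1. The degree is 2 — a generic line meets the curve in up to 2 points.
2. Observable constraints: it misses every integer gridline on the x-axis; the curve avoids every integer y-axis point in the box.
3. Together with the visible shape, these determine p as stated.

3*x^2 - 3*x*y + 1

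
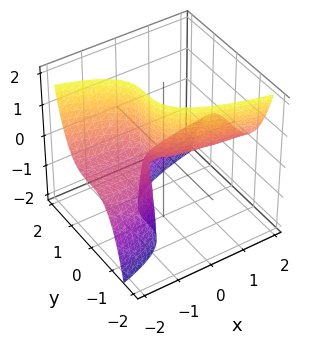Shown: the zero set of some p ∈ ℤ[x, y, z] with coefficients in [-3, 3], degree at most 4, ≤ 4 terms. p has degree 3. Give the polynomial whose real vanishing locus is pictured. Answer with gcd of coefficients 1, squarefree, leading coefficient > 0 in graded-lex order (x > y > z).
2*y^3 + 2*x*z + z

(a) Degree: the shape is more complex than any degree-2 surface, so deg p = 3.
(b) Against the integer gridlines: it meets the z-axis at z = 0 (among the integer gridlines); every point of the x-axis in the box is on the surface.
(c) Matching integer coefficients to the picture gives p.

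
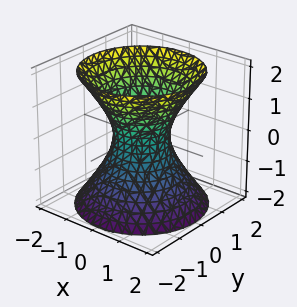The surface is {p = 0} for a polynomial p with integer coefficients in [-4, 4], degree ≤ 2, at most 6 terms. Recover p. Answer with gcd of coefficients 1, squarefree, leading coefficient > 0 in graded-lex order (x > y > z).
deg p = 2. The shape is more complex than any degree-1 surface.
Symmetry: the z-axis is an axis of rotation, so x and y enter only as x² + y².
Observable constraints: a circular section at z = 2 has radius between 1 and 2; it misses every integer gridline on the z-axis.
These observations pin down the coefficients.

3*x^2 + 3*y^2 - 2*z^2 - 2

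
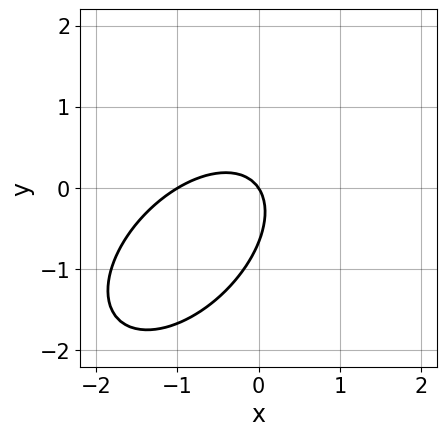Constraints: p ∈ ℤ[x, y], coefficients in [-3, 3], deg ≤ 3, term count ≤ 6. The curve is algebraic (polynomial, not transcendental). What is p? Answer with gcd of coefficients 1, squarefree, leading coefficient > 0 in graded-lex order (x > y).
(a) The degree is 2 — a generic line meets the curve in up to 2 points.
(b) Observable constraints: one y-axis crossing is at y = 0; the x-axis gridline crossings are at x ∈ {-1, 0}.
(c) Putting this together gives p.

3*x^2 - 3*x*y + 3*y^2 + 3*x + 2*y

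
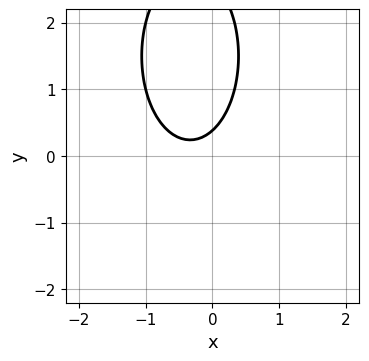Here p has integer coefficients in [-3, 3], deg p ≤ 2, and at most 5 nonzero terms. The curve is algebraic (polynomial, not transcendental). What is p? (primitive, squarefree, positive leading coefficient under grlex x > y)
(a) Degree: a generic line meets the curve in up to 2 points, so deg p = 2.
(b) From the axis intercepts and sections: it misses every integer gridline on the x-axis.
(c) Putting this together gives p.

3*x^2 + y^2 + 2*x - 3*y + 1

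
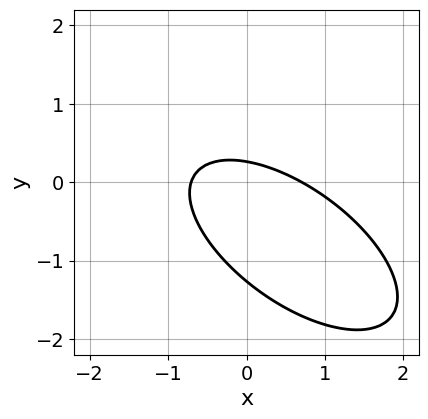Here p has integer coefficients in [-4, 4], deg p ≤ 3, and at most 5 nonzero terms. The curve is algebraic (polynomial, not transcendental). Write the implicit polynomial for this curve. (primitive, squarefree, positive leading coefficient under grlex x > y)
2*x^2 + 3*x*y + 3*y^2 + 3*y - 1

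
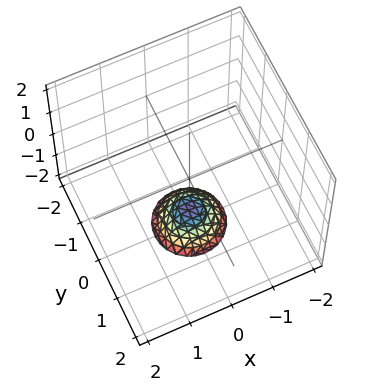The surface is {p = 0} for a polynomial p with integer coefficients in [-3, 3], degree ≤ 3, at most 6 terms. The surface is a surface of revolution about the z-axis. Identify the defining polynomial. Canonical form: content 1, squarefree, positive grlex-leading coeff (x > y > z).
2*x^2 + 2*y^2 + 2*z + 3

First, the degree is 2 — a generic line meets the surface in up to 2 points.
Next, symmetries: rotational symmetry about the z-axis ⇒ p depends on x, y only through x² + y².
Then, from the axis intercepts and sections: a circular section at z = -2 has radius between 0 and 1; no y-intercept at any integer in the box.
Finally, assembling these constraints gives the stated polynomial.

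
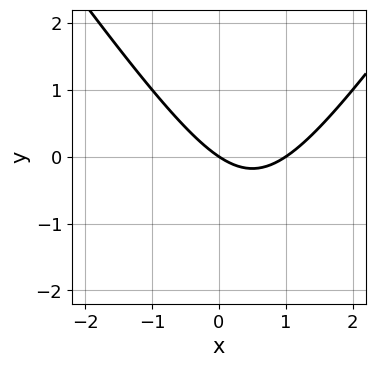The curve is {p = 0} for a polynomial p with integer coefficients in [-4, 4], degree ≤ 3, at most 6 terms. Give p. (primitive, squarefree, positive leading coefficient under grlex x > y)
1. Degree: no degree-1 curve has this shape, so deg p = 2.
2. From the axis intercepts and sections: it meets the y-axis at y = 0 (among the integer gridlines); among the integer gridlines, it crosses the x-axis at x ∈ {0, 1}.
3. Solving for integer coefficients yields p as stated.

2*x^2 - y^2 - 2*x - 3*y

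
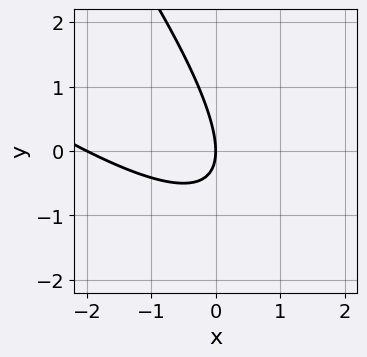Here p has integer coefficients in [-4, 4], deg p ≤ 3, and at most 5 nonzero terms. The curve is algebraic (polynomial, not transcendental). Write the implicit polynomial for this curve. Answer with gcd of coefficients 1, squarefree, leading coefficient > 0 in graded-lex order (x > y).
x^2 + 2*x*y + y^2 + 2*x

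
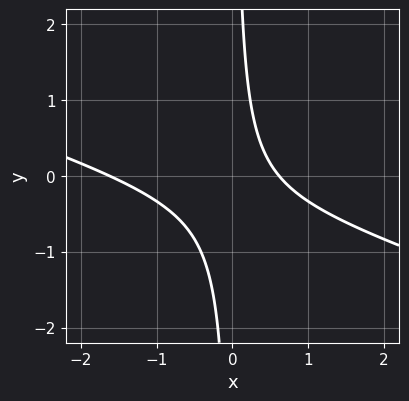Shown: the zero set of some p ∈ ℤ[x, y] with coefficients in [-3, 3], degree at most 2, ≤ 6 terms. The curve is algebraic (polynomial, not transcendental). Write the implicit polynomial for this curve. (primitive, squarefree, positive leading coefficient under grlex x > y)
x^2 + 3*x*y + x - 1

1. The degree is 2 — the shape is more complex than any degree-1 curve.
2. Against the integer gridlines: it misses every integer gridline on the y-axis.
3. Solving for integer coefficients yields p as stated.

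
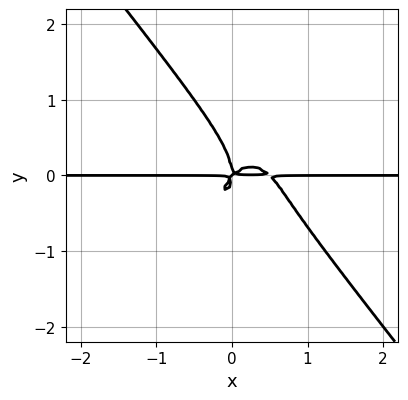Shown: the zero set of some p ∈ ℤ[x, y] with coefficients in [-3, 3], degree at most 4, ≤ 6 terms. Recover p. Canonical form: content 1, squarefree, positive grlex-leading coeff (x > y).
(a) Degree: no degree-3 curve has this shape, so deg p = 4.
(b) From the visible intercepts: the visible x-axis segment lies entirely on the curve.
(c) These observations pin down the coefficients.

2*x^3*y + y^4 - x^2*y + x*y^2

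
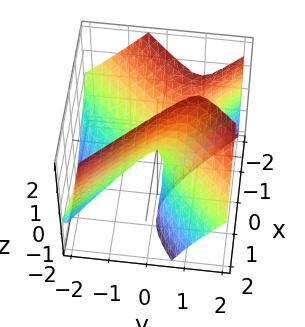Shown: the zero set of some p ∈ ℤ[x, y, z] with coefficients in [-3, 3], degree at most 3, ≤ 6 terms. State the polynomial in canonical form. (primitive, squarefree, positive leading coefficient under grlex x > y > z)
3*x^2 + 2*x*z - 3*y^2 + 3*y*z - z

First, deg p = 2.
Next, from the visible intercepts: one y-axis crossing is at y = 0; it meets the x-axis at x = 0 (among the integer gridlines); it crosses the z-axis at the gridline z = 0.
Finally, these observations pin down the coefficients.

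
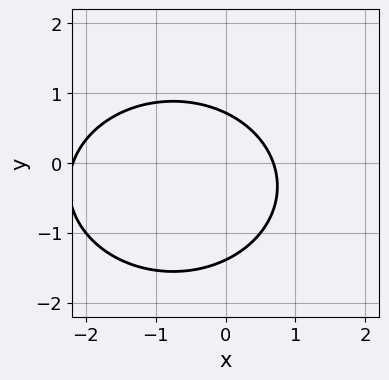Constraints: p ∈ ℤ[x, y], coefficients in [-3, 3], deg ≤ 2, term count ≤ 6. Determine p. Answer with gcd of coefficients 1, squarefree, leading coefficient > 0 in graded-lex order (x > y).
2*x^2 + 3*y^2 + 3*x + 2*y - 3

The degree is 2 — a generic line meets the curve in up to 2 points.
Putting this together gives p.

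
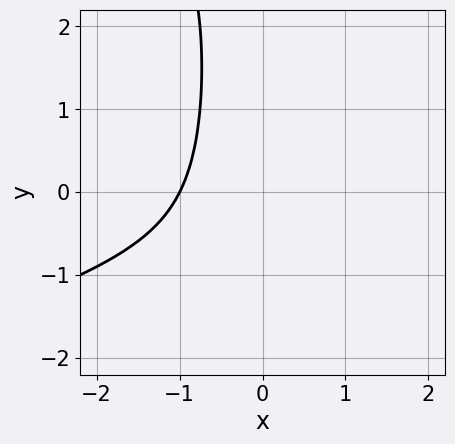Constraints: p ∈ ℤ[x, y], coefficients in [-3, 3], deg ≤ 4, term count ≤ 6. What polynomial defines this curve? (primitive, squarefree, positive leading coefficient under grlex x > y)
Degree: a generic line meets the curve in up to 4 points, so deg p = 4.
From the visible intercepts: one x-axis crossing is at x = -1; the curve avoids every integer y-axis point in the box.
Together with the visible shape, these determine p as stated.

x^2*y^2 + 2*x^3 - 3*x^2*y + 2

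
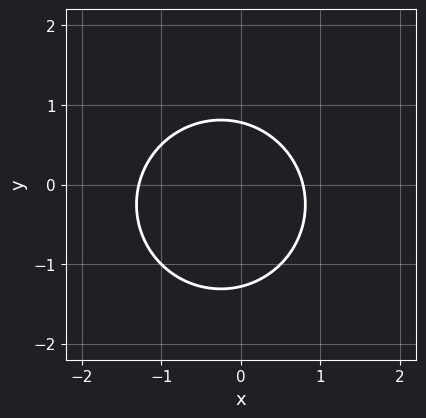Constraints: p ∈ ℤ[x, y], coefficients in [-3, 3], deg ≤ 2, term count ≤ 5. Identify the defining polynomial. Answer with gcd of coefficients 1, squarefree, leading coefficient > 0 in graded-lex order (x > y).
2*x^2 + 2*y^2 + x + y - 2

1. Degree: the shape is more complex than any degree-1 curve, so deg p = 2.
2. Solving for integer coefficients yields p as stated.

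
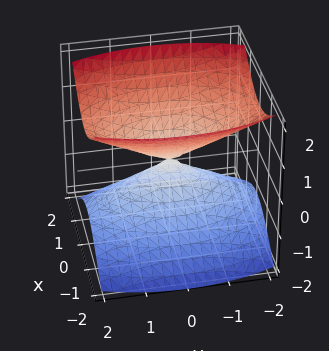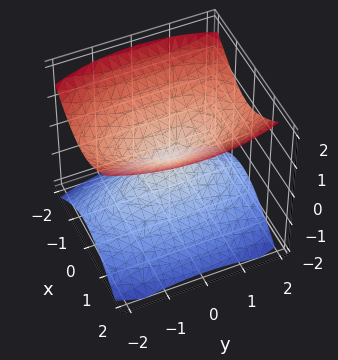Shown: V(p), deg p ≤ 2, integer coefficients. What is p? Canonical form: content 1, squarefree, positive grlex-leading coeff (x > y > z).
1. There are 2 components. They look like related sheets of one shape, so recover p as a whole.
2. The degree is 2 — two nappes meeting at a single point; a quadric.
3. Symmetries: mirror symmetry z ↦ −z ⇒ only even powers of z; it's symmetric under x → −x, forcing even powers of x; the y ↦ −y reflection is a symmetry, so y appears only in even powers.
4. From the axis intercepts and sections: it meets the z-axis at z = 0 (among the integer gridlines); it crosses the y-axis at the gridline y = 0; it meets the x-axis at x = 0 (among the integer gridlines).
5. The integer polynomial consistent with all of this is the stated p.

3*x^2 + y^2 - 3*z^2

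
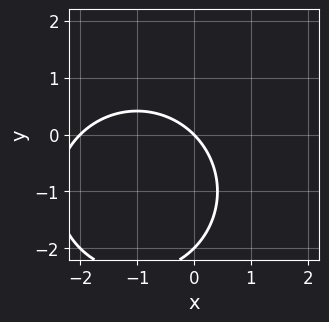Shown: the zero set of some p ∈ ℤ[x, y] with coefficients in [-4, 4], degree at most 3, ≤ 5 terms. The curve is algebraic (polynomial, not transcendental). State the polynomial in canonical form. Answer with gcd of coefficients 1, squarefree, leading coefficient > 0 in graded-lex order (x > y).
The degree is 2 — no degree-1 curve has this shape.
Observable constraints: the y-axis gridline crossings are at y ∈ {-2, 0}; the x-axis gridline crossings are at x ∈ {-2, 0}.
Assembling these constraints gives the stated polynomial.

x^2 + y^2 + 2*x + 2*y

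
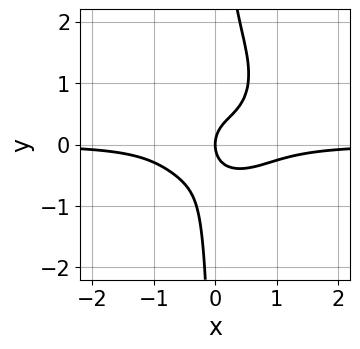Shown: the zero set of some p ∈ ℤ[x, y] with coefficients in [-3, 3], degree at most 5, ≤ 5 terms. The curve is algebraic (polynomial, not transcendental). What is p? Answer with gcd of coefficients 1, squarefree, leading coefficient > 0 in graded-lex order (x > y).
3*x^3*y + 2*x*y^3 - 2*x*y^2 - y^2 + x

1. Degree: the shape is more complex than any degree-3 curve, so deg p = 4.
2. Observable constraints: it crosses the x-axis at the gridline x = 0; it crosses the y-axis at the gridline y = 0.
3. Solving for integer coefficients yields p as stated.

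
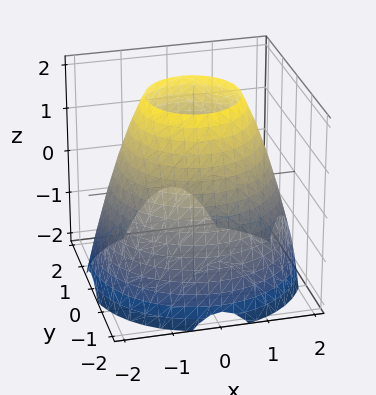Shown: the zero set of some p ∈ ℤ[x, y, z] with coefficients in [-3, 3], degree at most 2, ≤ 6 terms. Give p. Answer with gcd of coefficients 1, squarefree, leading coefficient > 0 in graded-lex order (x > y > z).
x^2 + y^2 + z - 3

First, deg p = 2. No degree-1 surface has this shape.
Then, symmetry: every cross-section ⟂ z is a circle, so x, y appear only via x² + y².
Next, from the visible intercepts: it misses every integer gridline on the z-axis; a circular section at z = 1 has radius between 1 and 2.
Finally, these observations pin down the coefficients.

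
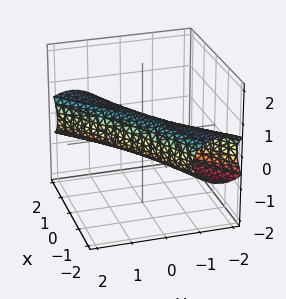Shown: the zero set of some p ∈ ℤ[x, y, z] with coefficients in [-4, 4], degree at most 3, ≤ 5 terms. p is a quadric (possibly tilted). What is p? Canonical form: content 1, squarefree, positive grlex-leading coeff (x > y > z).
x^2 - 3*x*y + 2*y^2 + 3*z^2 - 1

First, deg p = 2. No degree-1 surface has this shape.
Next, observable constraints: the x-axis gridline crossings are at x ∈ {-1, 1}.
Finally, assembling these constraints gives the stated polynomial.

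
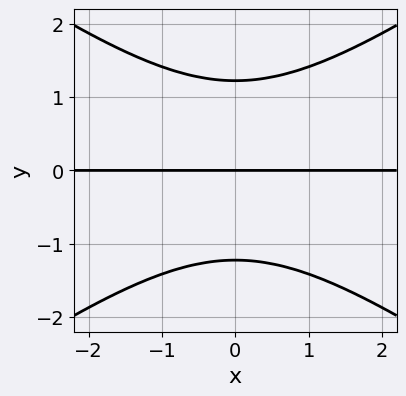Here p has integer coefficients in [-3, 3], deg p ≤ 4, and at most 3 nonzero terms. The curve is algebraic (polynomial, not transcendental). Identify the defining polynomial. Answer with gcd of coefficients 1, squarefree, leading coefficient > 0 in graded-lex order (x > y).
x^2*y - 2*y^3 + 3*y

1. The degree is 3 — the shape is more complex than any degree-2 curve.
2. Symmetries: the x ↦ −x reflection is a symmetry, so x appears only in even powers.
3. Observable constraints: it meets the y-axis at y = 0 (among the integer gridlines); the visible x-axis segment lies entirely on the curve.
4. Fitting integer coefficients to these (and the overall shape) gives p.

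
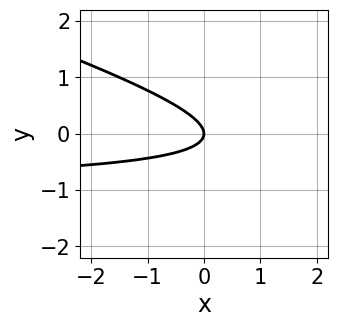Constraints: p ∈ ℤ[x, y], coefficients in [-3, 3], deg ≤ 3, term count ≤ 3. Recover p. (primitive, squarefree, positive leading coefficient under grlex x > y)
(a) deg p = 2. The shape is more complex than any degree-1 curve.
(b) Checking where it meets the axes: it meets the y-axis at y = 0 (among the integer gridlines); one x-axis crossing is at x = 0.
(c) Fitting integer coefficients to these (and the overall shape) gives p.

x*y + 3*y^2 + x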